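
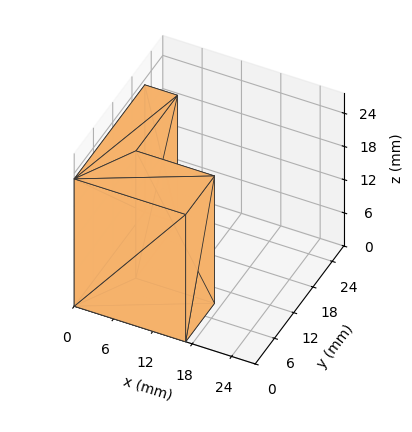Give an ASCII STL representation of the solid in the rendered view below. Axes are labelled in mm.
Reading the render: the shape is an L-shaped prism: outer 17 × 22 mm, arm thicknesses ≈ 9 mm (horizontal) and 5 mm (vertical), extruded 23 mm in z (dimensions read to the nearest mm from the axis ticks). For the STL, each face is triangulated and given an outward normal.

solid part
  facet normal 0.0000 0.0000 -1.0000
    outer loop
      vertex 17.0 9.0 0.0
      vertex 17.0 0.0 0.0
      vertex 0.0 0.0 0.0
    endloop
  endfacet
  facet normal 0.0000 0.0000 -1.0000
    outer loop
      vertex 5.0 9.0 0.0
      vertex 17.0 9.0 0.0
      vertex 0.0 0.0 0.0
    endloop
  endfacet
  facet normal 0.0000 0.0000 -1.0000
    outer loop
      vertex 5.0 22.0 0.0
      vertex 5.0 9.0 0.0
      vertex 0.0 0.0 0.0
    endloop
  endfacet
  facet normal 0.0000 0.0000 -1.0000
    outer loop
      vertex 0.0 22.0 0.0
      vertex 5.0 22.0 0.0
      vertex 0.0 0.0 0.0
    endloop
  endfacet
  facet normal 0.0000 0.0000 1.0000
    outer loop
      vertex 0.0 0.0 23.0
      vertex 17.0 0.0 23.0
      vertex 17.0 9.0 23.0
    endloop
  endfacet
  facet normal 0.0000 0.0000 1.0000
    outer loop
      vertex 0.0 0.0 23.0
      vertex 17.0 9.0 23.0
      vertex 5.0 9.0 23.0
    endloop
  endfacet
  facet normal 0.0000 0.0000 1.0000
    outer loop
      vertex 0.0 0.0 23.0
      vertex 5.0 9.0 23.0
      vertex 5.0 22.0 23.0
    endloop
  endfacet
  facet normal 0.0000 0.0000 1.0000
    outer loop
      vertex 0.0 0.0 23.0
      vertex 5.0 22.0 23.0
      vertex 0.0 22.0 23.0
    endloop
  endfacet
  facet normal 0.0000 -1.0000 0.0000
    outer loop
      vertex 0.0 0.0 0.0
      vertex 17.0 0.0 0.0
      vertex 17.0 0.0 23.0
    endloop
  endfacet
  facet normal 0.0000 -1.0000 0.0000
    outer loop
      vertex 0.0 0.0 0.0
      vertex 17.0 0.0 23.0
      vertex 0.0 0.0 23.0
    endloop
  endfacet
  facet normal 1.0000 0.0000 0.0000
    outer loop
      vertex 17.0 0.0 0.0
      vertex 17.0 9.0 0.0
      vertex 17.0 9.0 23.0
    endloop
  endfacet
  facet normal 1.0000 0.0000 0.0000
    outer loop
      vertex 17.0 0.0 0.0
      vertex 17.0 9.0 23.0
      vertex 17.0 0.0 23.0
    endloop
  endfacet
  facet normal 0.0000 1.0000 0.0000
    outer loop
      vertex 17.0 9.0 0.0
      vertex 5.0 9.0 0.0
      vertex 5.0 9.0 23.0
    endloop
  endfacet
  facet normal 0.0000 1.0000 0.0000
    outer loop
      vertex 17.0 9.0 0.0
      vertex 5.0 9.0 23.0
      vertex 17.0 9.0 23.0
    endloop
  endfacet
  facet normal 1.0000 0.0000 0.0000
    outer loop
      vertex 5.0 9.0 0.0
      vertex 5.0 22.0 0.0
      vertex 5.0 22.0 23.0
    endloop
  endfacet
  facet normal 1.0000 0.0000 0.0000
    outer loop
      vertex 5.0 9.0 0.0
      vertex 5.0 22.0 23.0
      vertex 5.0 9.0 23.0
    endloop
  endfacet
  facet normal 0.0000 1.0000 0.0000
    outer loop
      vertex 5.0 22.0 0.0
      vertex 0.0 22.0 0.0
      vertex 0.0 22.0 23.0
    endloop
  endfacet
  facet normal 0.0000 1.0000 0.0000
    outer loop
      vertex 5.0 22.0 0.0
      vertex 0.0 22.0 23.0
      vertex 5.0 22.0 23.0
    endloop
  endfacet
  facet normal -1.0000 0.0000 0.0000
    outer loop
      vertex 0.0 22.0 0.0
      vertex 0.0 0.0 0.0
      vertex 0.0 0.0 23.0
    endloop
  endfacet
  facet normal -1.0000 0.0000 0.0000
    outer loop
      vertex 0.0 22.0 0.0
      vertex 0.0 0.0 23.0
      vertex 0.0 22.0 23.0
    endloop
  endfacet
endsolid part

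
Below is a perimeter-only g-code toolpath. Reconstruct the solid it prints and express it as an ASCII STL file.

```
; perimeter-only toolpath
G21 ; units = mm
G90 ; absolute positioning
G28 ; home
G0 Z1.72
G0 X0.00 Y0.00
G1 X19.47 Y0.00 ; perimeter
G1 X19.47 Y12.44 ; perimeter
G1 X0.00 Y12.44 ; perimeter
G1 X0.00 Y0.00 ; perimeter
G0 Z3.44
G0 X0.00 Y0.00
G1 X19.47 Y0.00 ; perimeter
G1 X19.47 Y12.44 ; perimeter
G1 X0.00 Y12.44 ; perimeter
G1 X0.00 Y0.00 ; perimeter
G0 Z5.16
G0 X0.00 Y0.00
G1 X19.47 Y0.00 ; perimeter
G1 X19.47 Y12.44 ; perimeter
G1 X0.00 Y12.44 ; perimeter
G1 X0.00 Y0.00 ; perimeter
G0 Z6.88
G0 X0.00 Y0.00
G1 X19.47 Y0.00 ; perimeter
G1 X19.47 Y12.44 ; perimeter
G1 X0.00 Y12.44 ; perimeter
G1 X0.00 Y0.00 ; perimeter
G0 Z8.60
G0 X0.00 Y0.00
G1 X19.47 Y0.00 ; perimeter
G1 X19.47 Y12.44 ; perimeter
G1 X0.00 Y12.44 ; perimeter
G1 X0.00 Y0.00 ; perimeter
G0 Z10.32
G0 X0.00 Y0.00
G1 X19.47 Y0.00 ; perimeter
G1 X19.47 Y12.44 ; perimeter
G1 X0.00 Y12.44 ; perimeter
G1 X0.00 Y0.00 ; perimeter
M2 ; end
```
solid part
  facet normal 0.0000 0.0000 -1.0000
    outer loop
      vertex 19.47 12.44 0.00
      vertex 19.47 0.00 0.00
      vertex 0.00 0.00 0.00
    endloop
  endfacet
  facet normal 0.0000 0.0000 -1.0000
    outer loop
      vertex 0.00 12.44 0.00
      vertex 19.47 12.44 0.00
      vertex 0.00 0.00 0.00
    endloop
  endfacet
  facet normal 0.0000 0.0000 1.0000
    outer loop
      vertex 0.00 0.00 10.32
      vertex 19.47 0.00 10.32
      vertex 19.47 12.44 10.32
    endloop
  endfacet
  facet normal 0.0000 0.0000 1.0000
    outer loop
      vertex 0.00 0.00 10.32
      vertex 19.47 12.44 10.32
      vertex 0.00 12.44 10.32
    endloop
  endfacet
  facet normal 0.0000 -1.0000 0.0000
    outer loop
      vertex 0.00 0.00 0.00
      vertex 19.47 0.00 0.00
      vertex 19.47 0.00 10.32
    endloop
  endfacet
  facet normal 0.0000 -1.0000 0.0000
    outer loop
      vertex 0.00 0.00 0.00
      vertex 19.47 0.00 10.32
      vertex 0.00 0.00 10.32
    endloop
  endfacet
  facet normal 0.0000 1.0000 0.0000
    outer loop
      vertex 19.47 12.44 10.32
      vertex 19.47 12.44 0.00
      vertex 0.00 12.44 0.00
    endloop
  endfacet
  facet normal 0.0000 1.0000 0.0000
    outer loop
      vertex 0.00 12.44 10.32
      vertex 19.47 12.44 10.32
      vertex 0.00 12.44 0.00
    endloop
  endfacet
  facet normal -1.0000 0.0000 0.0000
    outer loop
      vertex 0.00 12.44 10.32
      vertex 0.00 12.44 0.00
      vertex 0.00 0.00 0.00
    endloop
  endfacet
  facet normal -1.0000 0.0000 0.0000
    outer loop
      vertex 0.00 0.00 10.32
      vertex 0.00 12.44 10.32
      vertex 0.00 0.00 0.00
    endloop
  endfacet
  facet normal 1.0000 0.0000 0.0000
    outer loop
      vertex 19.47 0.00 0.00
      vertex 19.47 12.44 0.00
      vertex 19.47 12.44 10.32
    endloop
  endfacet
  facet normal 1.0000 0.0000 0.0000
    outer loop
      vertex 19.47 0.00 0.00
      vertex 19.47 12.44 10.32
      vertex 19.47 0.00 10.32
    endloop
  endfacet
endsolid part

The G0 Z moves step by Δz≈1.72 mm. Every layer's G1 loop is the same polygon, so the solid is a straight extrusion of it from z=0 to z≈10.3. Closing with flat bottom and top caps and triangulating gives 12 facets — a rectangular box, roughly 19.5 × 12.4 mm footprint and 10.3 mm tall.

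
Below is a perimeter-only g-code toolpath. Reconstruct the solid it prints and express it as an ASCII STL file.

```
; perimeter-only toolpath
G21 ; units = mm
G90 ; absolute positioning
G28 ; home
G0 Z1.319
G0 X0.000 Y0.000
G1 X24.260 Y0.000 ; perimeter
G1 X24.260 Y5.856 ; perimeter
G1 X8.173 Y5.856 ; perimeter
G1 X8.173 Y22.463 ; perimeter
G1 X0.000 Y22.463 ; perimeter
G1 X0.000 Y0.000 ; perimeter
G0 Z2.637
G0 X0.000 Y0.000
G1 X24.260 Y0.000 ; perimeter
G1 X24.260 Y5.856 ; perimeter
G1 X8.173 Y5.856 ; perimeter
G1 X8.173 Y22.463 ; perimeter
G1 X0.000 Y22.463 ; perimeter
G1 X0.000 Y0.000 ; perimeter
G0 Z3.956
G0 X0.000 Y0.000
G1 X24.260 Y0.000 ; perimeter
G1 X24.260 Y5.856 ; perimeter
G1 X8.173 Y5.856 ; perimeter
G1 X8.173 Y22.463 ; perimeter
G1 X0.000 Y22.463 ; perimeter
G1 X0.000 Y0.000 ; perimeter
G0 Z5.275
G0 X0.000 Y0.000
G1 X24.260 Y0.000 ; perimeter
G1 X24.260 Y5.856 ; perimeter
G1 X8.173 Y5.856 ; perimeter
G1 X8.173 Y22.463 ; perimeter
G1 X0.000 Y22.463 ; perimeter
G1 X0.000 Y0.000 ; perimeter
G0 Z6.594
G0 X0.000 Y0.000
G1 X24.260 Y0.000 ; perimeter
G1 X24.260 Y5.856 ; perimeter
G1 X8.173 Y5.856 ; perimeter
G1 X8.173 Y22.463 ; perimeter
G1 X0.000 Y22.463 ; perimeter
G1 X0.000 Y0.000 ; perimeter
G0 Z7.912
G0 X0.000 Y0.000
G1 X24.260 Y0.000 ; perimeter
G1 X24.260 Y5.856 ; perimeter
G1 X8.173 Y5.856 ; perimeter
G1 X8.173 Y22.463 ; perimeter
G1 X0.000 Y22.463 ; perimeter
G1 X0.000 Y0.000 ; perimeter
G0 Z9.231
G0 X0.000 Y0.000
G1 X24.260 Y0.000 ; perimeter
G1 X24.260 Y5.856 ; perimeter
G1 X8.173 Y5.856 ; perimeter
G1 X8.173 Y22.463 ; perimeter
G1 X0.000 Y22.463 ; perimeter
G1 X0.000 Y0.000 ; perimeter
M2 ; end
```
solid part
  facet normal 0.0000 0.0000 -1.0000
    outer loop
      vertex 24.260 5.856 0.000
      vertex 24.260 0.000 0.000
      vertex 0.000 0.000 0.000
    endloop
  endfacet
  facet normal 0.0000 0.0000 -1.0000
    outer loop
      vertex 8.173 5.856 0.000
      vertex 24.260 5.856 0.000
      vertex 0.000 0.000 0.000
    endloop
  endfacet
  facet normal 0.0000 0.0000 -1.0000
    outer loop
      vertex 8.173 22.463 0.000
      vertex 8.173 5.856 0.000
      vertex 0.000 0.000 0.000
    endloop
  endfacet
  facet normal 0.0000 0.0000 -1.0000
    outer loop
      vertex 0.000 22.463 0.000
      vertex 8.173 22.463 0.000
      vertex 0.000 0.000 0.000
    endloop
  endfacet
  facet normal 0.0000 0.0000 1.0000
    outer loop
      vertex 0.000 0.000 9.231
      vertex 24.260 0.000 9.231
      vertex 24.260 5.856 9.231
    endloop
  endfacet
  facet normal 0.0000 0.0000 1.0000
    outer loop
      vertex 0.000 0.000 9.231
      vertex 24.260 5.856 9.231
      vertex 8.173 5.856 9.231
    endloop
  endfacet
  facet normal 0.0000 0.0000 1.0000
    outer loop
      vertex 0.000 0.000 9.231
      vertex 8.173 5.856 9.231
      vertex 8.173 22.463 9.231
    endloop
  endfacet
  facet normal 0.0000 0.0000 1.0000
    outer loop
      vertex 0.000 0.000 9.231
      vertex 8.173 22.463 9.231
      vertex 0.000 22.463 9.231
    endloop
  endfacet
  facet normal 0.0000 -1.0000 0.0000
    outer loop
      vertex 0.000 0.000 0.000
      vertex 24.260 0.000 0.000
      vertex 24.260 0.000 9.231
    endloop
  endfacet
  facet normal 0.0000 -1.0000 0.0000
    outer loop
      vertex 0.000 0.000 0.000
      vertex 24.260 0.000 9.231
      vertex 0.000 0.000 9.231
    endloop
  endfacet
  facet normal 1.0000 0.0000 0.0000
    outer loop
      vertex 24.260 0.000 0.000
      vertex 24.260 5.856 0.000
      vertex 24.260 5.856 9.231
    endloop
  endfacet
  facet normal 1.0000 0.0000 0.0000
    outer loop
      vertex 24.260 0.000 0.000
      vertex 24.260 5.856 9.231
      vertex 24.260 0.000 9.231
    endloop
  endfacet
  facet normal 0.0000 1.0000 0.0000
    outer loop
      vertex 24.260 5.856 0.000
      vertex 8.173 5.856 0.000
      vertex 8.173 5.856 9.231
    endloop
  endfacet
  facet normal 0.0000 1.0000 0.0000
    outer loop
      vertex 24.260 5.856 0.000
      vertex 8.173 5.856 9.231
      vertex 24.260 5.856 9.231
    endloop
  endfacet
  facet normal 1.0000 0.0000 0.0000
    outer loop
      vertex 8.173 5.856 0.000
      vertex 8.173 22.463 0.000
      vertex 8.173 22.463 9.231
    endloop
  endfacet
  facet normal 1.0000 0.0000 0.0000
    outer loop
      vertex 8.173 5.856 0.000
      vertex 8.173 22.463 9.231
      vertex 8.173 5.856 9.231
    endloop
  endfacet
  facet normal 0.0000 1.0000 0.0000
    outer loop
      vertex 8.173 22.463 0.000
      vertex 0.000 22.463 0.000
      vertex 0.000 22.463 9.231
    endloop
  endfacet
  facet normal 0.0000 1.0000 0.0000
    outer loop
      vertex 8.173 22.463 0.000
      vertex 0.000 22.463 9.231
      vertex 8.173 22.463 9.231
    endloop
  endfacet
  facet normal -1.0000 0.0000 0.0000
    outer loop
      vertex 0.000 22.463 0.000
      vertex 0.000 0.000 0.000
      vertex 0.000 0.000 9.231
    endloop
  endfacet
  facet normal -1.0000 0.0000 0.0000
    outer loop
      vertex 0.000 22.463 0.000
      vertex 0.000 0.000 9.231
      vertex 0.000 22.463 9.231
    endloop
  endfacet
endsolid part

The G0 Z moves step by Δz≈1.319 mm. Every layer's G1 loop is the same polygon, so the solid is a straight extrusion of it from z=0 to z≈9.23. Closing with flat bottom and top caps and triangulating gives 20 facets — an L-shaped prism: outer 24.3 × 22.5 mm, arm thicknesses ≈ 5.86 mm (horizontal) and 8.17 mm (vertical), extruded 9.23 mm in z.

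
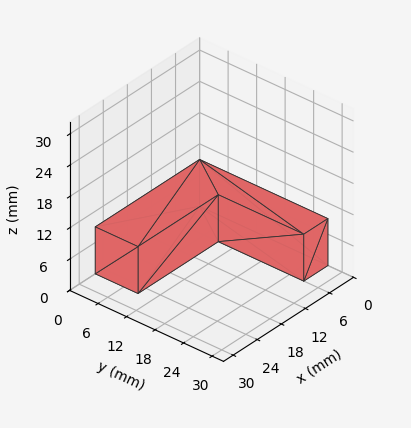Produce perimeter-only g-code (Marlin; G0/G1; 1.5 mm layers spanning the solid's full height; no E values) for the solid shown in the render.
Reading the render: the shape is an L-shaped prism: outer 26 × 27 mm, arm thicknesses ≈ 9 mm (horizontal) and 6 mm (vertical), extruded 9 mm in z (dimensions read to the nearest mm from the axis ticks). For the g-code, the solid's height is divided into equal slices at the stated Δz and each level perimeter traced with G1 moves after a G0 lift.

; perimeter-only toolpath
G21 ; units = mm
G90 ; absolute positioning
G28 ; home
; layer 1
G0 Z1.5
G0 X0.0 Y0.0
G1 X26.0 Y0.0
G1 X26.0 Y9.0
G1 X6.0 Y9.0
G1 X6.0 Y27.0
G1 X0.0 Y27.0
G1 X0.0 Y0.0
; layer 2
G0 Z3.0
G0 X0.0 Y0.0
G1 X26.0 Y0.0
G1 X26.0 Y9.0
G1 X6.0 Y9.0
G1 X6.0 Y27.0
G1 X0.0 Y27.0
G1 X0.0 Y0.0
; layer 3
G0 Z4.5
G0 X0.0 Y0.0
G1 X26.0 Y0.0
G1 X26.0 Y9.0
G1 X6.0 Y9.0
G1 X6.0 Y27.0
G1 X0.0 Y27.0
G1 X0.0 Y0.0
; layer 4
G0 Z6.0
G0 X0.0 Y0.0
G1 X26.0 Y0.0
G1 X26.0 Y9.0
G1 X6.0 Y9.0
G1 X6.0 Y27.0
G1 X0.0 Y27.0
G1 X0.0 Y0.0
; layer 5
G0 Z7.5
G0 X0.0 Y0.0
G1 X26.0 Y0.0
G1 X26.0 Y9.0
G1 X6.0 Y9.0
G1 X6.0 Y27.0
G1 X0.0 Y27.0
G1 X0.0 Y0.0
; layer 6
G0 Z9.0
G0 X0.0 Y0.0
G1 X26.0 Y0.0
G1 X26.0 Y9.0
G1 X6.0 Y9.0
G1 X6.0 Y27.0
G1 X0.0 Y27.0
G1 X0.0 Y0.0
M2 ; end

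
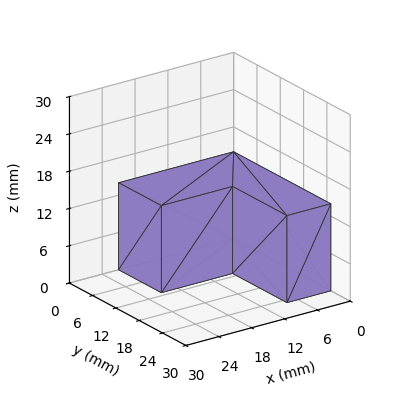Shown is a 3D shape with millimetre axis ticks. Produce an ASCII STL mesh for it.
Reading the render: the shape is an L-shaped prism: outer 21 × 25 mm, arm thicknesses ≈ 11 mm (horizontal) and 8 mm (vertical), extruded 14 mm in z (dimensions read to the nearest mm from the axis ticks). For the STL, each face is triangulated and given an outward normal.

solid part
  facet normal 0.0000 0.0000 -1.0000
    outer loop
      vertex 21.00 11.00 0.00
      vertex 21.00 0.00 0.00
      vertex 0.00 0.00 0.00
    endloop
  endfacet
  facet normal 0.0000 0.0000 -1.0000
    outer loop
      vertex 8.00 11.00 0.00
      vertex 21.00 11.00 0.00
      vertex 0.00 0.00 0.00
    endloop
  endfacet
  facet normal 0.0000 0.0000 -1.0000
    outer loop
      vertex 8.00 25.00 0.00
      vertex 8.00 11.00 0.00
      vertex 0.00 0.00 0.00
    endloop
  endfacet
  facet normal 0.0000 0.0000 -1.0000
    outer loop
      vertex 0.00 25.00 0.00
      vertex 8.00 25.00 0.00
      vertex 0.00 0.00 0.00
    endloop
  endfacet
  facet normal 0.0000 0.0000 1.0000
    outer loop
      vertex 0.00 0.00 14.00
      vertex 21.00 0.00 14.00
      vertex 21.00 11.00 14.00
    endloop
  endfacet
  facet normal 0.0000 0.0000 1.0000
    outer loop
      vertex 0.00 0.00 14.00
      vertex 21.00 11.00 14.00
      vertex 8.00 11.00 14.00
    endloop
  endfacet
  facet normal 0.0000 0.0000 1.0000
    outer loop
      vertex 0.00 0.00 14.00
      vertex 8.00 11.00 14.00
      vertex 8.00 25.00 14.00
    endloop
  endfacet
  facet normal 0.0000 0.0000 1.0000
    outer loop
      vertex 0.00 0.00 14.00
      vertex 8.00 25.00 14.00
      vertex 0.00 25.00 14.00
    endloop
  endfacet
  facet normal 0.0000 -1.0000 0.0000
    outer loop
      vertex 0.00 0.00 0.00
      vertex 21.00 0.00 0.00
      vertex 21.00 0.00 14.00
    endloop
  endfacet
  facet normal 0.0000 -1.0000 0.0000
    outer loop
      vertex 0.00 0.00 0.00
      vertex 21.00 0.00 14.00
      vertex 0.00 0.00 14.00
    endloop
  endfacet
  facet normal 1.0000 0.0000 0.0000
    outer loop
      vertex 21.00 0.00 0.00
      vertex 21.00 11.00 0.00
      vertex 21.00 11.00 14.00
    endloop
  endfacet
  facet normal 1.0000 0.0000 0.0000
    outer loop
      vertex 21.00 0.00 0.00
      vertex 21.00 11.00 14.00
      vertex 21.00 0.00 14.00
    endloop
  endfacet
  facet normal 0.0000 1.0000 0.0000
    outer loop
      vertex 21.00 11.00 0.00
      vertex 8.00 11.00 0.00
      vertex 8.00 11.00 14.00
    endloop
  endfacet
  facet normal 0.0000 1.0000 0.0000
    outer loop
      vertex 21.00 11.00 0.00
      vertex 8.00 11.00 14.00
      vertex 21.00 11.00 14.00
    endloop
  endfacet
  facet normal 1.0000 0.0000 0.0000
    outer loop
      vertex 8.00 11.00 0.00
      vertex 8.00 25.00 0.00
      vertex 8.00 25.00 14.00
    endloop
  endfacet
  facet normal 1.0000 0.0000 0.0000
    outer loop
      vertex 8.00 11.00 0.00
      vertex 8.00 25.00 14.00
      vertex 8.00 11.00 14.00
    endloop
  endfacet
  facet normal 0.0000 1.0000 0.0000
    outer loop
      vertex 8.00 25.00 0.00
      vertex 0.00 25.00 0.00
      vertex 0.00 25.00 14.00
    endloop
  endfacet
  facet normal 0.0000 1.0000 0.0000
    outer loop
      vertex 8.00 25.00 0.00
      vertex 0.00 25.00 14.00
      vertex 8.00 25.00 14.00
    endloop
  endfacet
  facet normal -1.0000 0.0000 0.0000
    outer loop
      vertex 0.00 25.00 0.00
      vertex 0.00 0.00 0.00
      vertex 0.00 0.00 14.00
    endloop
  endfacet
  facet normal -1.0000 0.0000 0.0000
    outer loop
      vertex 0.00 25.00 0.00
      vertex 0.00 0.00 14.00
      vertex 0.00 25.00 14.00
    endloop
  endfacet
endsolid part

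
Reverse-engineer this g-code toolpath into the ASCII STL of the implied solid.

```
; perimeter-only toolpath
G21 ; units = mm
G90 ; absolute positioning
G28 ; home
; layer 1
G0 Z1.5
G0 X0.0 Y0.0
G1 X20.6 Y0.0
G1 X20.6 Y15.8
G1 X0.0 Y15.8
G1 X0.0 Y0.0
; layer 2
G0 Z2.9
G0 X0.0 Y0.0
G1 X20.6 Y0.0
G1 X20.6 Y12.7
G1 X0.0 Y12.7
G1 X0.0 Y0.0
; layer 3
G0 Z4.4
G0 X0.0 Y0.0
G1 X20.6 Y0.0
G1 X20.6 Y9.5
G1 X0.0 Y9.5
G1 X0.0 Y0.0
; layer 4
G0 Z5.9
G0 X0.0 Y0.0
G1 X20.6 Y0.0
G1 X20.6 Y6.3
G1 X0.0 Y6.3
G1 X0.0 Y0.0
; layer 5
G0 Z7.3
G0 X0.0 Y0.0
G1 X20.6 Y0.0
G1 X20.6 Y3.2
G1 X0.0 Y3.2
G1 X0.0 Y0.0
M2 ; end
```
solid part
  facet normal 0.0000 0.0000 -1.0000
    outer loop
      vertex 20.6 19.0 0.0
      vertex 20.6 0.0 0.0
      vertex 0.0 0.0 0.0
    endloop
  endfacet
  facet normal 0.0000 0.0000 -1.0000
    outer loop
      vertex 0.0 19.0 0.0
      vertex 20.6 19.0 0.0
      vertex 0.0 0.0 0.0
    endloop
  endfacet
  facet normal 0.0000 -1.0000 0.0000
    outer loop
      vertex 0.0 0.0 0.0
      vertex 20.6 0.0 0.0
      vertex 20.6 0.0 8.8
    endloop
  endfacet
  facet normal 0.0000 -1.0000 0.0000
    outer loop
      vertex 0.0 0.0 0.0
      vertex 20.6 0.0 8.8
      vertex 0.0 0.0 8.8
    endloop
  endfacet
  facet normal 0.0000 0.4203 0.9074
    outer loop
      vertex 0.0 0.0 8.8
      vertex 20.6 0.0 8.8
      vertex 20.6 19.0 0.0
    endloop
  endfacet
  facet normal 0.0000 0.4203 0.9074
    outer loop
      vertex 0.0 0.0 8.8
      vertex 20.6 19.0 0.0
      vertex 0.0 19.0 0.0
    endloop
  endfacet
  facet normal -1.0000 0.0000 0.0000
    outer loop
      vertex 0.0 0.0 8.8
      vertex 0.0 19.0 0.0
      vertex 0.0 0.0 0.0
    endloop
  endfacet
  facet normal 1.0000 0.0000 0.0000
    outer loop
      vertex 20.6 0.0 0.0
      vertex 20.6 19.0 0.0
      vertex 20.6 0.0 8.8
    endloop
  endfacet
endsolid part

The G0 Z moves step by Δz≈1.5 mm. The G1 loops shrink linearly with z, so the solid tapers from its base footprint up to z≈8.8. Closing with a flat bottom cap and the tapered top and triangulating gives 8 facets — a wedge (ramp): 20.6 × 19 mm base, rising to 8.8 mm along the y=0 edge and sloping linearly to z=0 at y=19.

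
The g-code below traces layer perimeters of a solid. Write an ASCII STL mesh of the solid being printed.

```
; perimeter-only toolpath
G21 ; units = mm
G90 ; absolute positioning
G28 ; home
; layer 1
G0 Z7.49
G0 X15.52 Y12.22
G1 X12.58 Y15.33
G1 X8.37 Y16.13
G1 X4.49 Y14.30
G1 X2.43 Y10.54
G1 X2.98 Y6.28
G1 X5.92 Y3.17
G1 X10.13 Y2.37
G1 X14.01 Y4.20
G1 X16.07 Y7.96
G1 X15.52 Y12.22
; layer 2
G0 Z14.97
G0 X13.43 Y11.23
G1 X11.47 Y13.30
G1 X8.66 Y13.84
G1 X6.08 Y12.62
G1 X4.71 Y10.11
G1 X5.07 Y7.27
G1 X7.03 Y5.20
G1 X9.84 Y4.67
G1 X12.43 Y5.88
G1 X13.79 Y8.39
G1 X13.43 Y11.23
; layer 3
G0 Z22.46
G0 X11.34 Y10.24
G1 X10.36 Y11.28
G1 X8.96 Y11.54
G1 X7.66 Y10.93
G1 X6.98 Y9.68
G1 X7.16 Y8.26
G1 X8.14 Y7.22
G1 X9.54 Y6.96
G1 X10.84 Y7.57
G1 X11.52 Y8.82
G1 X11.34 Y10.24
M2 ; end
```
solid part
  facet normal 0.0000 0.0000 -1.0000
    outer loop
      vertex 8.07 18.42 0.00
      vertex 13.69 17.36 0.00
      vertex 17.61 13.21 0.00
    endloop
  endfacet
  facet normal 0.0000 0.0000 -1.0000
    outer loop
      vertex 2.90 15.98 0.00
      vertex 8.07 18.42 0.00
      vertex 17.61 13.21 0.00
    endloop
  endfacet
  facet normal 0.0000 0.0000 -1.0000
    outer loop
      vertex 0.16 10.97 0.00
      vertex 2.90 15.98 0.00
      vertex 17.61 13.21 0.00
    endloop
  endfacet
  facet normal 0.0000 0.0000 -1.0000
    outer loop
      vertex 0.89 5.29 0.00
      vertex 0.16 10.97 0.00
      vertex 17.61 13.21 0.00
    endloop
  endfacet
  facet normal 0.0000 0.0000 -1.0000
    outer loop
      vertex 4.81 1.14 0.00
      vertex 0.89 5.29 0.00
      vertex 17.61 13.21 0.00
    endloop
  endfacet
  facet normal 0.0000 0.0000 -1.0000
    outer loop
      vertex 10.43 0.08 0.00
      vertex 4.81 1.14 0.00
      vertex 17.61 13.21 0.00
    endloop
  endfacet
  facet normal 0.0000 0.0000 -1.0000
    outer loop
      vertex 15.60 2.52 0.00
      vertex 10.43 0.08 0.00
      vertex 17.61 13.21 0.00
    endloop
  endfacet
  facet normal 0.0000 0.0000 -1.0000
    outer loop
      vertex 18.34 7.53 0.00
      vertex 15.60 2.52 0.00
      vertex 17.61 13.21 0.00
    endloop
  endfacet
  facet normal 0.6975 0.6588 0.2818
    outer loop
      vertex 17.61 13.21 0.00
      vertex 13.69 17.36 0.00
      vertex 9.25 9.25 29.95
    endloop
  endfacet
  facet normal 0.1778 0.9429 0.2817
    outer loop
      vertex 13.69 17.36 0.00
      vertex 8.07 18.42 0.00
      vertex 9.25 9.25 29.95
    endloop
  endfacet
  facet normal -0.4095 0.8677 0.2818
    outer loop
      vertex 8.07 18.42 0.00
      vertex 2.90 15.98 0.00
      vertex 9.25 9.25 29.95
    endloop
  endfacet
  facet normal -0.8418 0.4604 0.2819
    outer loop
      vertex 2.90 15.98 0.00
      vertex 0.16 10.97 0.00
      vertex 9.25 9.25 29.95
    endloop
  endfacet
  facet normal -0.9516 -0.1223 0.2818
    outer loop
      vertex 0.16 10.97 0.00
      vertex 0.89 5.29 0.00
      vertex 9.25 9.25 29.95
    endloop
  endfacet
  facet normal -0.6975 -0.6588 0.2818
    outer loop
      vertex 0.89 5.29 0.00
      vertex 4.81 1.14 0.00
      vertex 9.25 9.25 29.95
    endloop
  endfacet
  facet normal -0.1778 -0.9429 0.2817
    outer loop
      vertex 4.81 1.14 0.00
      vertex 10.43 0.08 0.00
      vertex 9.25 9.25 29.95
    endloop
  endfacet
  facet normal 0.4095 -0.8677 0.2818
    outer loop
      vertex 10.43 0.08 0.00
      vertex 15.60 2.52 0.00
      vertex 9.25 9.25 29.95
    endloop
  endfacet
  facet normal 0.8418 -0.4604 0.2819
    outer loop
      vertex 15.60 2.52 0.00
      vertex 18.34 7.53 0.00
      vertex 9.25 9.25 29.95
    endloop
  endfacet
  facet normal 0.9516 0.1223 0.2818
    outer loop
      vertex 18.34 7.53 0.00
      vertex 17.61 13.21 0.00
      vertex 9.25 9.25 29.95
    endloop
  endfacet
endsolid part

The G0 Z moves step by Δz≈7.49 mm. The G1 loops shrink linearly with z, so the solid tapers from its base footprint up to z≈29.9. Closing with a flat bottom cap and the tapered top and triangulating gives 18 facets — a regular 10-sided pyramid, base circumscribed radius ≈ 9.25 mm, apex at z ≈ 29.9 mm.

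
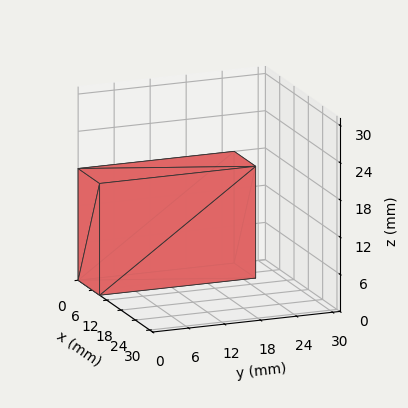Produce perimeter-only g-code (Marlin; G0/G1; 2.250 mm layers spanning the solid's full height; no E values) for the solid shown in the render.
Reading the render: the shape is a rectangular box, roughly 9 × 26 mm footprint and 18 mm tall (dimensions read to the nearest mm from the axis ticks). For the g-code, the solid's height is divided into equal slices at the stated Δz and each level perimeter traced with G1 moves after a G0 lift.

; perimeter-only toolpath
G21 ; units = mm
G90 ; absolute positioning
G28 ; home
; layer 1
G0 Z2.250
G0 X0.000 Y0.000
G1 X9.000 Y0.000
G1 X9.000 Y26.000
G1 X0.000 Y26.000
G1 X0.000 Y0.000
; layer 2
G0 Z4.500
G0 X0.000 Y0.000
G1 X9.000 Y0.000
G1 X9.000 Y26.000
G1 X0.000 Y26.000
G1 X0.000 Y0.000
; layer 3
G0 Z6.750
G0 X0.000 Y0.000
G1 X9.000 Y0.000
G1 X9.000 Y26.000
G1 X0.000 Y26.000
G1 X0.000 Y0.000
; layer 4
G0 Z9.000
G0 X0.000 Y0.000
G1 X9.000 Y0.000
G1 X9.000 Y26.000
G1 X0.000 Y26.000
G1 X0.000 Y0.000
; layer 5
G0 Z11.250
G0 X0.000 Y0.000
G1 X9.000 Y0.000
G1 X9.000 Y26.000
G1 X0.000 Y26.000
G1 X0.000 Y0.000
; layer 6
G0 Z13.500
G0 X0.000 Y0.000
G1 X9.000 Y0.000
G1 X9.000 Y26.000
G1 X0.000 Y26.000
G1 X0.000 Y0.000
; layer 7
G0 Z15.750
G0 X0.000 Y0.000
G1 X9.000 Y0.000
G1 X9.000 Y26.000
G1 X0.000 Y26.000
G1 X0.000 Y0.000
; layer 8
G0 Z18.000
G0 X0.000 Y0.000
G1 X9.000 Y0.000
G1 X9.000 Y26.000
G1 X0.000 Y26.000
G1 X0.000 Y0.000
M2 ; end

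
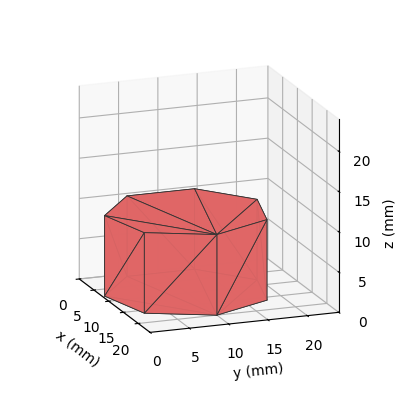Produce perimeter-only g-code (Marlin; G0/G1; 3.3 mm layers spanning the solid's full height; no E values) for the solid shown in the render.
Reading the render: the shape is a regular 7-sided prism (a cylinder approximated with 7 flat sides), circumscribed radius ≈ 10 mm, height ≈ 10 mm (dimensions read to the nearest mm from the axis ticks). For the g-code, the solid's height is divided into equal slices at the stated Δz and each level perimeter traced with G1 moves after a G0 lift.

; perimeter-only toolpath
G21 ; units = mm
G90 ; absolute positioning
G28 ; home
; layer 1
G0 Z3.3
G0 X20.0 Y10.0
G1 X16.2 Y17.8
G1 X7.8 Y19.7
G1 X1.0 Y14.3
G1 X1.0 Y5.7
G1 X7.8 Y0.3
G1 X16.2 Y2.2
G1 X20.0 Y10.0
; layer 2
G0 Z6.7
G0 X20.0 Y10.0
G1 X16.2 Y17.8
G1 X7.8 Y19.7
G1 X1.0 Y14.3
G1 X1.0 Y5.7
G1 X7.8 Y0.3
G1 X16.2 Y2.2
G1 X20.0 Y10.0
; layer 3
G0 Z10.0
G0 X20.0 Y10.0
G1 X16.2 Y17.8
G1 X7.8 Y19.7
G1 X1.0 Y14.3
G1 X1.0 Y5.7
G1 X7.8 Y0.3
G1 X16.2 Y2.2
G1 X20.0 Y10.0
M2 ; end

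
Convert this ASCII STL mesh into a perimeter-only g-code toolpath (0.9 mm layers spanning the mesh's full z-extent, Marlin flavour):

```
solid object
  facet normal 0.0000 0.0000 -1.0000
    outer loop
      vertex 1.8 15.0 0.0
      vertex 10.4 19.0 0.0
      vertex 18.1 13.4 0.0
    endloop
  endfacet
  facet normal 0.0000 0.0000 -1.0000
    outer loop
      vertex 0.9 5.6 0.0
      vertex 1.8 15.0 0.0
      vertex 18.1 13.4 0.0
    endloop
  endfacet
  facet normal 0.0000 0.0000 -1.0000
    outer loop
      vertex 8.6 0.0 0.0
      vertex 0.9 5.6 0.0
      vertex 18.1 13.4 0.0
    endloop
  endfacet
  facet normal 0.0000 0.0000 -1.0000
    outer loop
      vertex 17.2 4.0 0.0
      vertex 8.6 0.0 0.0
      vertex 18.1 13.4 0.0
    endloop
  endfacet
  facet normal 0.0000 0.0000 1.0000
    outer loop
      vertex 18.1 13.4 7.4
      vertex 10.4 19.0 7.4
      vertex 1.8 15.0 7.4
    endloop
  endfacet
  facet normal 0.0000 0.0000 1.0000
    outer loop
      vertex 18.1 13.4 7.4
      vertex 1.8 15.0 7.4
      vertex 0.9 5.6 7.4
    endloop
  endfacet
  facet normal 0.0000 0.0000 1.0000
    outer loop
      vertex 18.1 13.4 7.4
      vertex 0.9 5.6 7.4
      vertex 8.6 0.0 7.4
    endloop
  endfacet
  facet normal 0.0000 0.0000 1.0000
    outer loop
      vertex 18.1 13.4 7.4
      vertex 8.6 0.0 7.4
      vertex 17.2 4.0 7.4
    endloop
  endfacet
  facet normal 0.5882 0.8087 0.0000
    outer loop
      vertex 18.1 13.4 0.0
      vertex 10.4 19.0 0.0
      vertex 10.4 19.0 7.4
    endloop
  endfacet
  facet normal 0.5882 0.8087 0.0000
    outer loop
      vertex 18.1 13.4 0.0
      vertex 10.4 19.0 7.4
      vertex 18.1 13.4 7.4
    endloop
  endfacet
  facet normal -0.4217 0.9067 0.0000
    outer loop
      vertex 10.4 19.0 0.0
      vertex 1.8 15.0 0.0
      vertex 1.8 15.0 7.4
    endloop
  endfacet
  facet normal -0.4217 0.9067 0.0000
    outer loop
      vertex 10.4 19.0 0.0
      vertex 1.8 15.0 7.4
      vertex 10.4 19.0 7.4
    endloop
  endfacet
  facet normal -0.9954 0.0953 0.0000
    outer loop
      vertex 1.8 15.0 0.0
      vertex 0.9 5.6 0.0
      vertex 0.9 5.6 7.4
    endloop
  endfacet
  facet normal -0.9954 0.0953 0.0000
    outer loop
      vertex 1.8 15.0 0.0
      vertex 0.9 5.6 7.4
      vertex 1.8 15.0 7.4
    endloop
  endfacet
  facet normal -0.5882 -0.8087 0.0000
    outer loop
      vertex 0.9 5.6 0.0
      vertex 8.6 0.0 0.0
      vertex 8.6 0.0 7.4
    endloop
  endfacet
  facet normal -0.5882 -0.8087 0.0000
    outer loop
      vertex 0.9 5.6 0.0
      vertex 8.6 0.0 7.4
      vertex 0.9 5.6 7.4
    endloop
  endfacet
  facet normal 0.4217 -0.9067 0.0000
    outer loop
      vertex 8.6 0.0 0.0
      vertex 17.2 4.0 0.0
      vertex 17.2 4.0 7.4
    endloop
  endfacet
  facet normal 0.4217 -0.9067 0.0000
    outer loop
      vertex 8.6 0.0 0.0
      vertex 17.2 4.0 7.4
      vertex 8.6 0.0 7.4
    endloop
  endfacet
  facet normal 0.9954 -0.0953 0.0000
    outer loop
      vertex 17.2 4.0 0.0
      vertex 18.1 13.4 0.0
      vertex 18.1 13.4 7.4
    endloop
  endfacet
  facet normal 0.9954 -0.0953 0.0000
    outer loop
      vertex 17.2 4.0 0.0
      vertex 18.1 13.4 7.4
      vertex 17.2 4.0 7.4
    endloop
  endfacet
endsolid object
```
; perimeter-only toolpath
G21 ; units = mm
G90 ; absolute positioning
G28 ; home
; layer 1
G0 Z0.9
G0 X18.1 Y13.4
G1 X10.4 Y19.0
G1 X1.8 Y15.0
G1 X0.9 Y5.6
G1 X8.6 Y0.0
G1 X17.2 Y4.0
G1 X18.1 Y13.4
; layer 2
G0 Z1.9
G0 X18.1 Y13.4
G1 X10.4 Y19.0
G1 X1.8 Y15.0
G1 X0.9 Y5.6
G1 X8.6 Y0.0
G1 X17.2 Y4.0
G1 X18.1 Y13.4
; layer 3
G0 Z2.8
G0 X18.1 Y13.4
G1 X10.4 Y19.0
G1 X1.8 Y15.0
G1 X0.9 Y5.6
G1 X8.6 Y0.0
G1 X17.2 Y4.0
G1 X18.1 Y13.4
; layer 4
G0 Z3.7
G0 X18.1 Y13.4
G1 X10.4 Y19.0
G1 X1.8 Y15.0
G1 X0.9 Y5.6
G1 X8.6 Y0.0
G1 X17.2 Y4.0
G1 X18.1 Y13.4
; layer 5
G0 Z4.6
G0 X18.1 Y13.4
G1 X10.4 Y19.0
G1 X1.8 Y15.0
G1 X0.9 Y5.6
G1 X8.6 Y0.0
G1 X17.2 Y4.0
G1 X18.1 Y13.4
; layer 6
G0 Z5.6
G0 X18.1 Y13.4
G1 X10.4 Y19.0
G1 X1.8 Y15.0
G1 X0.9 Y5.6
G1 X8.6 Y0.0
G1 X17.2 Y4.0
G1 X18.1 Y13.4
; layer 7
G0 Z6.5
G0 X18.1 Y13.4
G1 X10.4 Y19.0
G1 X1.8 Y15.0
G1 X0.9 Y5.6
G1 X8.6 Y0.0
G1 X17.2 Y4.0
G1 X18.1 Y13.4
; layer 8
G0 Z7.4
G0 X18.1 Y13.4
G1 X10.4 Y19.0
G1 X1.8 Y15.0
G1 X0.9 Y5.6
G1 X8.6 Y0.0
G1 X17.2 Y4.0
G1 X18.1 Y13.4
M2 ; end

The solid is a regular 6-sided prism (a cylinder approximated with 6 flat sides), circumscribed radius ≈ 9.5 mm, height ≈ 7.4 mm. Slicing at Δz = 0.9 mm — 8 equal slices spanning the solid's height, so layer i sits at z = i·h/8 — gives 8 non-empty perimeters. Each is a 6-segment closed polygon; G0 lifts to the layer z and rapids to the start vertex, then G1 traces the edges.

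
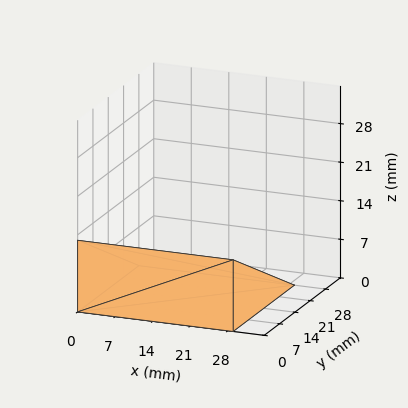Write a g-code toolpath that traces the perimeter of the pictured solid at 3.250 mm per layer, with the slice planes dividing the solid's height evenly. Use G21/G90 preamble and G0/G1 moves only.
Reading the render: the shape is a wedge (ramp): 29 × 28 mm base, rising to 13 mm along the y=0 edge and sloping linearly to z=0 at y=28 (dimensions read to the nearest mm from the axis ticks). For the g-code, the solid's height is divided into equal slices at the stated Δz and each level perimeter traced with G1 moves after a G0 lift.

; perimeter-only toolpath
G21 ; units = mm
G90 ; absolute positioning
G28 ; home
; layer 1
G0 Z3.250
G0 X0.000 Y0.000
G1 X29.000 Y0.000
G1 X29.000 Y21.000
G1 X0.000 Y21.000
G1 X0.000 Y0.000
; layer 2
G0 Z6.500
G0 X0.000 Y0.000
G1 X29.000 Y0.000
G1 X29.000 Y14.000
G1 X0.000 Y14.000
G1 X0.000 Y0.000
; layer 3
G0 Z9.750
G0 X0.000 Y0.000
G1 X29.000 Y0.000
G1 X29.000 Y7.000
G1 X0.000 Y7.000
G1 X0.000 Y0.000
M2 ; end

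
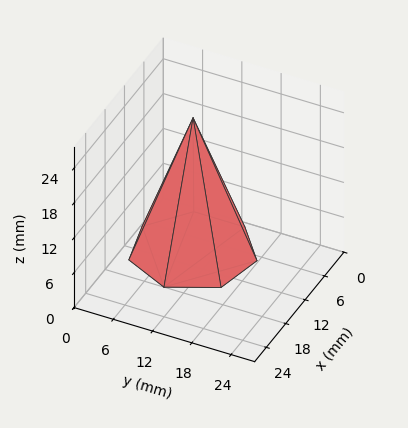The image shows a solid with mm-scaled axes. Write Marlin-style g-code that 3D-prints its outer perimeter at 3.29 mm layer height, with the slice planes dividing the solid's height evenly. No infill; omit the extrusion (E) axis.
Reading the render: the shape is a regular 7-sided pyramid, base circumscribed radius ≈ 9 mm, apex at z ≈ 23 mm (dimensions read to the nearest mm from the axis ticks). For the g-code, the solid's height is divided into equal slices at the stated Δz and each level perimeter traced with G1 moves after a G0 lift.

; perimeter-only toolpath
G21 ; units = mm
G90 ; absolute positioning
G28 ; home
; layer 1
G0 Z3.29
G0 X16.71 Y9.00
G1 X13.81 Y15.03
G1 X7.29 Y16.52
G1 X2.05 Y12.34
G1 X2.05 Y5.66
G1 X7.29 Y1.48
G1 X13.81 Y2.97
G1 X16.71 Y9.00
; layer 2
G0 Z6.57
G0 X15.43 Y9.00
G1 X13.01 Y14.03
G1 X7.57 Y15.26
G1 X3.21 Y11.79
G1 X3.21 Y6.21
G1 X7.57 Y2.74
G1 X13.01 Y3.97
G1 X15.43 Y9.00
; layer 3
G0 Z9.86
G0 X14.14 Y9.00
G1 X12.21 Y13.02
G1 X7.86 Y14.01
G1 X4.37 Y11.23
G1 X4.37 Y6.77
G1 X7.86 Y3.99
G1 X12.21 Y4.98
G1 X14.14 Y9.00
; layer 4
G0 Z13.14
G0 X12.86 Y9.00
G1 X11.40 Y12.02
G1 X8.14 Y12.76
G1 X5.52 Y10.67
G1 X5.52 Y7.33
G1 X8.14 Y5.24
G1 X11.40 Y5.98
G1 X12.86 Y9.00
; layer 5
G0 Z16.43
G0 X11.57 Y9.00
G1 X10.60 Y11.01
G1 X8.43 Y11.51
G1 X6.68 Y10.11
G1 X6.68 Y7.89
G1 X8.43 Y6.49
G1 X10.60 Y6.99
G1 X11.57 Y9.00
; layer 6
G0 Z19.71
G0 X10.29 Y9.00
G1 X9.80 Y10.01
G1 X8.71 Y10.25
G1 X7.84 Y9.56
G1 X7.84 Y8.44
G1 X8.71 Y7.75
G1 X9.80 Y7.99
G1 X10.29 Y9.00
M2 ; end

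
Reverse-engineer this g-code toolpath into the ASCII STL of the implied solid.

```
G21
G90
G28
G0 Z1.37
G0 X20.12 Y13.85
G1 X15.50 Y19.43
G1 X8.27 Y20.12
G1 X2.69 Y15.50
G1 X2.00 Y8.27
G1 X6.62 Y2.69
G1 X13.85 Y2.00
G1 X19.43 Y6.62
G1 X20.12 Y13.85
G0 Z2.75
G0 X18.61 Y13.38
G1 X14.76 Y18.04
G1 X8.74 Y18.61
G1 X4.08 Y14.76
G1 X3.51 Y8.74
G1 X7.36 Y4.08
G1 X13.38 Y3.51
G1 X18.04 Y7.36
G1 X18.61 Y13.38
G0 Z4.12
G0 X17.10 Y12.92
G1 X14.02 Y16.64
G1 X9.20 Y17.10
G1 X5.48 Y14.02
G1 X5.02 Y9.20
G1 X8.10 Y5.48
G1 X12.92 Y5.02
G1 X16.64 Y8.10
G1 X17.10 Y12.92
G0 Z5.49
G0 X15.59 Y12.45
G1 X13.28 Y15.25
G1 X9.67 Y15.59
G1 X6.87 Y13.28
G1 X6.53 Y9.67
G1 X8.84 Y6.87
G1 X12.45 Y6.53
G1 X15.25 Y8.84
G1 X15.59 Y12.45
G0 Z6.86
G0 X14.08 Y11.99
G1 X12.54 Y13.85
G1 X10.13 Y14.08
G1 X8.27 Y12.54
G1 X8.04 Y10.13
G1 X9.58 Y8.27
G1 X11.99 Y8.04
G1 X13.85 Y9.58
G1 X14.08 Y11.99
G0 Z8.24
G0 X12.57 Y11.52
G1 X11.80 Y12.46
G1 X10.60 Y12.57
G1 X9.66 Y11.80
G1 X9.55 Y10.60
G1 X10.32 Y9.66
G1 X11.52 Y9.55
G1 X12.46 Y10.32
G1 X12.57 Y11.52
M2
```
solid part
  facet normal 0.0000 0.0000 -1.0000
    outer loop
      vertex 7.81 21.63 0.00
      vertex 16.24 20.83 0.00
      vertex 21.63 14.31 0.00
    endloop
  endfacet
  facet normal 0.0000 0.0000 -1.0000
    outer loop
      vertex 1.29 16.24 0.00
      vertex 7.81 21.63 0.00
      vertex 21.63 14.31 0.00
    endloop
  endfacet
  facet normal 0.0000 0.0000 -1.0000
    outer loop
      vertex 0.49 7.81 0.00
      vertex 1.29 16.24 0.00
      vertex 21.63 14.31 0.00
    endloop
  endfacet
  facet normal 0.0000 0.0000 -1.0000
    outer loop
      vertex 5.88 1.29 0.00
      vertex 0.49 7.81 0.00
      vertex 21.63 14.31 0.00
    endloop
  endfacet
  facet normal 0.0000 0.0000 -1.0000
    outer loop
      vertex 14.31 0.49 0.00
      vertex 5.88 1.29 0.00
      vertex 21.63 14.31 0.00
    endloop
  endfacet
  facet normal 0.0000 0.0000 -1.0000
    outer loop
      vertex 20.83 5.88 0.00
      vertex 14.31 0.49 0.00
      vertex 21.63 14.31 0.00
    endloop
  endfacet
  facet normal 0.5280 0.4365 0.7284
    outer loop
      vertex 21.63 14.31 0.00
      vertex 16.24 20.83 0.00
      vertex 11.06 11.06 9.61
    endloop
  endfacet
  facet normal 0.0647 0.6821 0.7284
    outer loop
      vertex 16.24 20.83 0.00
      vertex 7.81 21.63 0.00
      vertex 11.06 11.06 9.61
    endloop
  endfacet
  facet normal -0.4365 0.5280 0.7284
    outer loop
      vertex 7.81 21.63 0.00
      vertex 1.29 16.24 0.00
      vertex 11.06 11.06 9.61
    endloop
  endfacet
  facet normal -0.6821 0.0647 0.7284
    outer loop
      vertex 1.29 16.24 0.00
      vertex 0.49 7.81 0.00
      vertex 11.06 11.06 9.61
    endloop
  endfacet
  facet normal -0.5280 -0.4365 0.7284
    outer loop
      vertex 0.49 7.81 0.00
      vertex 5.88 1.29 0.00
      vertex 11.06 11.06 9.61
    endloop
  endfacet
  facet normal -0.0647 -0.6821 0.7284
    outer loop
      vertex 5.88 1.29 0.00
      vertex 14.31 0.49 0.00
      vertex 11.06 11.06 9.61
    endloop
  endfacet
  facet normal 0.4365 -0.5280 0.7284
    outer loop
      vertex 14.31 0.49 0.00
      vertex 20.83 5.88 0.00
      vertex 11.06 11.06 9.61
    endloop
  endfacet
  facet normal 0.6821 -0.0647 0.7284
    outer loop
      vertex 20.83 5.88 0.00
      vertex 21.63 14.31 0.00
      vertex 11.06 11.06 9.61
    endloop
  endfacet
endsolid part

The G0 Z moves step by Δz≈1.37 mm. The G1 loops shrink linearly with z, so the solid tapers from its base footprint up to z≈9.61. Closing with a flat bottom cap and the tapered top and triangulating gives 14 facets — a regular 8-sided pyramid, base circumscribed radius ≈ 11.1 mm, apex at z ≈ 9.61 mm.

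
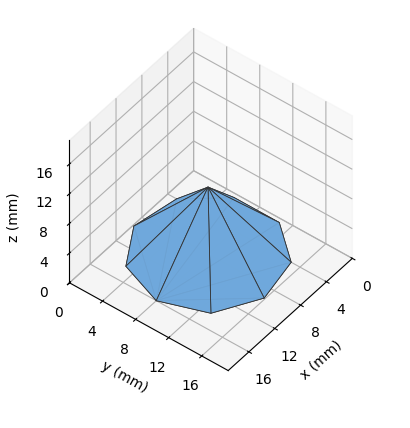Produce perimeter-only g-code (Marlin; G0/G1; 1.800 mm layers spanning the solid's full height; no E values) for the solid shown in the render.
Reading the render: the shape is a regular 9-sided pyramid, base circumscribed radius ≈ 8 mm, apex at z ≈ 9 mm (dimensions read to the nearest mm from the axis ticks). For the g-code, the solid's height is divided into equal slices at the stated Δz and each level perimeter traced with G1 moves after a G0 lift.

; perimeter-only toolpath
G21 ; units = mm
G90 ; absolute positioning
G28 ; home
; layer 1
G0 Z1.800
G0 X14.400 Y8.000
G1 X12.902 Y12.114
G1 X9.111 Y14.302
G1 X4.800 Y13.542
G1 X1.986 Y10.189
G1 X1.986 Y5.811
G1 X4.800 Y2.458
G1 X9.111 Y1.698
G1 X12.902 Y3.886
G1 X14.400 Y8.000
; layer 2
G0 Z3.600
G0 X12.800 Y8.000
G1 X11.677 Y11.085
G1 X8.833 Y12.727
G1 X5.600 Y12.157
G1 X3.489 Y9.642
G1 X3.489 Y6.358
G1 X5.600 Y3.843
G1 X8.833 Y3.273
G1 X11.677 Y4.915
G1 X12.800 Y8.000
; layer 3
G0 Z5.400
G0 X11.200 Y8.000
G1 X10.451 Y10.057
G1 X8.556 Y11.151
G1 X6.400 Y10.771
G1 X4.993 Y9.094
G1 X4.993 Y6.906
G1 X6.400 Y5.229
G1 X8.556 Y4.849
G1 X10.451 Y5.943
G1 X11.200 Y8.000
; layer 4
G0 Z7.200
G0 X9.600 Y8.000
G1 X9.226 Y9.028
G1 X8.278 Y9.576
G1 X7.200 Y9.386
G1 X6.496 Y8.547
G1 X6.496 Y7.453
G1 X7.200 Y6.614
G1 X8.278 Y6.424
G1 X9.226 Y6.972
G1 X9.600 Y8.000
M2 ; end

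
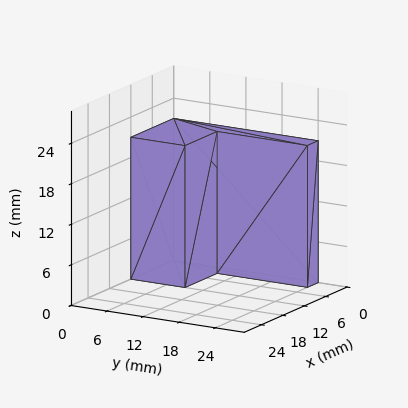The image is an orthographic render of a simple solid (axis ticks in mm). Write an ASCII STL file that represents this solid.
Reading the render: the shape is an L-shaped prism: outer 12 × 24 mm, arm thicknesses ≈ 9 mm (horizontal) and 3 mm (vertical), extruded 21 mm in z (dimensions read to the nearest mm from the axis ticks). For the STL, each face is triangulated and given an outward normal.

solid part
  facet normal 0.0000 0.0000 -1.0000
    outer loop
      vertex 12.0 9.0 0.0
      vertex 12.0 0.0 0.0
      vertex 0.0 0.0 0.0
    endloop
  endfacet
  facet normal 0.0000 0.0000 -1.0000
    outer loop
      vertex 3.0 9.0 0.0
      vertex 12.0 9.0 0.0
      vertex 0.0 0.0 0.0
    endloop
  endfacet
  facet normal 0.0000 0.0000 -1.0000
    outer loop
      vertex 3.0 24.0 0.0
      vertex 3.0 9.0 0.0
      vertex 0.0 0.0 0.0
    endloop
  endfacet
  facet normal 0.0000 0.0000 -1.0000
    outer loop
      vertex 0.0 24.0 0.0
      vertex 3.0 24.0 0.0
      vertex 0.0 0.0 0.0
    endloop
  endfacet
  facet normal 0.0000 0.0000 1.0000
    outer loop
      vertex 0.0 0.0 21.0
      vertex 12.0 0.0 21.0
      vertex 12.0 9.0 21.0
    endloop
  endfacet
  facet normal 0.0000 0.0000 1.0000
    outer loop
      vertex 0.0 0.0 21.0
      vertex 12.0 9.0 21.0
      vertex 3.0 9.0 21.0
    endloop
  endfacet
  facet normal 0.0000 0.0000 1.0000
    outer loop
      vertex 0.0 0.0 21.0
      vertex 3.0 9.0 21.0
      vertex 3.0 24.0 21.0
    endloop
  endfacet
  facet normal 0.0000 0.0000 1.0000
    outer loop
      vertex 0.0 0.0 21.0
      vertex 3.0 24.0 21.0
      vertex 0.0 24.0 21.0
    endloop
  endfacet
  facet normal 0.0000 -1.0000 0.0000
    outer loop
      vertex 0.0 0.0 0.0
      vertex 12.0 0.0 0.0
      vertex 12.0 0.0 21.0
    endloop
  endfacet
  facet normal 0.0000 -1.0000 0.0000
    outer loop
      vertex 0.0 0.0 0.0
      vertex 12.0 0.0 21.0
      vertex 0.0 0.0 21.0
    endloop
  endfacet
  facet normal 1.0000 0.0000 0.0000
    outer loop
      vertex 12.0 0.0 0.0
      vertex 12.0 9.0 0.0
      vertex 12.0 9.0 21.0
    endloop
  endfacet
  facet normal 1.0000 0.0000 0.0000
    outer loop
      vertex 12.0 0.0 0.0
      vertex 12.0 9.0 21.0
      vertex 12.0 0.0 21.0
    endloop
  endfacet
  facet normal 0.0000 1.0000 0.0000
    outer loop
      vertex 12.0 9.0 0.0
      vertex 3.0 9.0 0.0
      vertex 3.0 9.0 21.0
    endloop
  endfacet
  facet normal 0.0000 1.0000 0.0000
    outer loop
      vertex 12.0 9.0 0.0
      vertex 3.0 9.0 21.0
      vertex 12.0 9.0 21.0
    endloop
  endfacet
  facet normal 1.0000 0.0000 0.0000
    outer loop
      vertex 3.0 9.0 0.0
      vertex 3.0 24.0 0.0
      vertex 3.0 24.0 21.0
    endloop
  endfacet
  facet normal 1.0000 0.0000 0.0000
    outer loop
      vertex 3.0 9.0 0.0
      vertex 3.0 24.0 21.0
      vertex 3.0 9.0 21.0
    endloop
  endfacet
  facet normal 0.0000 1.0000 0.0000
    outer loop
      vertex 3.0 24.0 0.0
      vertex 0.0 24.0 0.0
      vertex 0.0 24.0 21.0
    endloop
  endfacet
  facet normal 0.0000 1.0000 0.0000
    outer loop
      vertex 3.0 24.0 0.0
      vertex 0.0 24.0 21.0
      vertex 3.0 24.0 21.0
    endloop
  endfacet
  facet normal -1.0000 0.0000 0.0000
    outer loop
      vertex 0.0 24.0 0.0
      vertex 0.0 0.0 0.0
      vertex 0.0 0.0 21.0
    endloop
  endfacet
  facet normal -1.0000 0.0000 0.0000
    outer loop
      vertex 0.0 24.0 0.0
      vertex 0.0 0.0 21.0
      vertex 0.0 24.0 21.0
    endloop
  endfacet
endsolid part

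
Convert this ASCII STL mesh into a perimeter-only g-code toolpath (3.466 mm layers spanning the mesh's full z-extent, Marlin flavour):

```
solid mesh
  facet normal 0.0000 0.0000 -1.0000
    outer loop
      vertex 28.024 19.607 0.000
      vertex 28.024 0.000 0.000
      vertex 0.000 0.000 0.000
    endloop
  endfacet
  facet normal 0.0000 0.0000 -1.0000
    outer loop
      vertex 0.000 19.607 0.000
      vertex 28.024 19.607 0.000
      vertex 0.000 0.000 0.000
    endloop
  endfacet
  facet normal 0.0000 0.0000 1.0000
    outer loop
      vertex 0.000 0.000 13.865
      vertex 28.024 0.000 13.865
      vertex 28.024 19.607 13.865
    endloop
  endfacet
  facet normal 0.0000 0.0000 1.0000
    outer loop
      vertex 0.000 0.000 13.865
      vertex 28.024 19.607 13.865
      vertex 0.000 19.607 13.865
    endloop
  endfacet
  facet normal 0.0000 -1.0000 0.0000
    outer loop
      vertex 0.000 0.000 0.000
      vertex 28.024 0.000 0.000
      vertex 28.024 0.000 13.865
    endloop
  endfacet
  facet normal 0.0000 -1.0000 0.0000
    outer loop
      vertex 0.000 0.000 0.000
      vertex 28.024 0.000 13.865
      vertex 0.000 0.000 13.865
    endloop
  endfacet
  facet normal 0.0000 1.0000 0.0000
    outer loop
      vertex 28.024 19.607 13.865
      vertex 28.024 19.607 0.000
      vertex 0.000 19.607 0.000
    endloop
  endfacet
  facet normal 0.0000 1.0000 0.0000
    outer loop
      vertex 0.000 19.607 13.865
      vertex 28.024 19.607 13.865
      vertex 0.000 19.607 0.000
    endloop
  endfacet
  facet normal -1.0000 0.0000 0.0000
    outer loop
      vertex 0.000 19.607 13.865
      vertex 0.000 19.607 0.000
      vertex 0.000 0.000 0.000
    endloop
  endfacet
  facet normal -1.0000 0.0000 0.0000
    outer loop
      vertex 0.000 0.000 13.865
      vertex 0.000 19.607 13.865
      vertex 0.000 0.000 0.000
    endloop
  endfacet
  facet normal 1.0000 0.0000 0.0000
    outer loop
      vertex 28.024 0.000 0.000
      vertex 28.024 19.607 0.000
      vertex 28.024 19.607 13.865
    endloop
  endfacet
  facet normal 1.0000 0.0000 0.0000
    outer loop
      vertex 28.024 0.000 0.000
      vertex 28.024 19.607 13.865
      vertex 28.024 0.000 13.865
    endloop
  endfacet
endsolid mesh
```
; perimeter-only toolpath
G21 ; units = mm
G90 ; absolute positioning
G28 ; home
; layer 1
G0 Z3.466
G0 X0.000 Y0.000
G1 X28.024 Y0.000
G1 X28.024 Y19.607
G1 X0.000 Y19.607
G1 X0.000 Y0.000
; layer 2
G0 Z6.933
G0 X0.000 Y0.000
G1 X28.024 Y0.000
G1 X28.024 Y19.607
G1 X0.000 Y19.607
G1 X0.000 Y0.000
; layer 3
G0 Z10.399
G0 X0.000 Y0.000
G1 X28.024 Y0.000
G1 X28.024 Y19.607
G1 X0.000 Y19.607
G1 X0.000 Y0.000
; layer 4
G0 Z13.865
G0 X0.000 Y0.000
G1 X28.024 Y0.000
G1 X28.024 Y19.607
G1 X0.000 Y19.607
G1 X0.000 Y0.000
M2 ; end

The solid is a rectangular box, roughly 28 × 19.6 mm footprint and 13.9 mm tall. Slicing at Δz = 3.466 mm — 4 equal slices spanning the solid's height, so layer i sits at z = i·h/4 — gives 4 non-empty perimeters. Each is a 4-segment closed polygon; G0 lifts to the layer z and rapids to the start vertex, then G1 traces the edges.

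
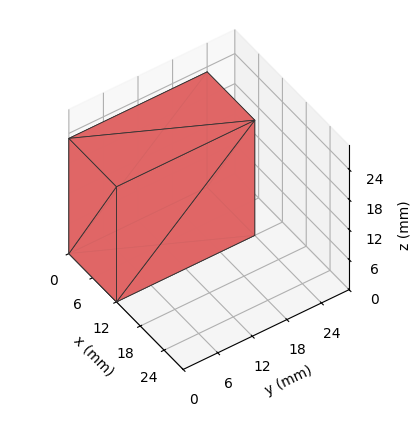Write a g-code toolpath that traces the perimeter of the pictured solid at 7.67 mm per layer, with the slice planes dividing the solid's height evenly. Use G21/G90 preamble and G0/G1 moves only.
Reading the render: the shape is a rectangular box, roughly 12 × 24 mm footprint and 23 mm tall (dimensions read to the nearest mm from the axis ticks). For the g-code, the solid's height is divided into equal slices at the stated Δz and each level perimeter traced with G1 moves after a G0 lift.

; perimeter-only toolpath
G21 ; units = mm
G90 ; absolute positioning
G28 ; home
; layer 1
G0 Z7.67
G0 X0.00 Y0.00
G1 X12.00 Y0.00
G1 X12.00 Y24.00
G1 X0.00 Y24.00
G1 X0.00 Y0.00
; layer 2
G0 Z15.33
G0 X0.00 Y0.00
G1 X12.00 Y0.00
G1 X12.00 Y24.00
G1 X0.00 Y24.00
G1 X0.00 Y0.00
; layer 3
G0 Z23.00
G0 X0.00 Y0.00
G1 X12.00 Y0.00
G1 X12.00 Y24.00
G1 X0.00 Y24.00
G1 X0.00 Y0.00
M2 ; end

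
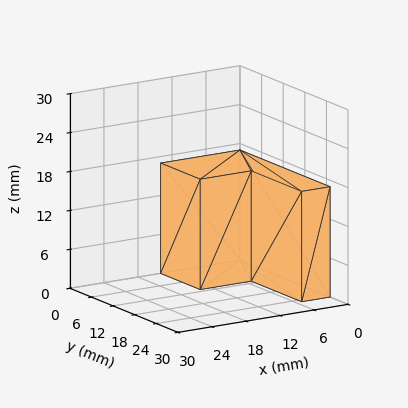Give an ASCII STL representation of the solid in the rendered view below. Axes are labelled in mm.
Reading the render: the shape is an L-shaped prism: outer 14 × 25 mm, arm thicknesses ≈ 11 mm (horizontal) and 5 mm (vertical), extruded 17 mm in z (dimensions read to the nearest mm from the axis ticks). For the STL, each face is triangulated and given an outward normal.

solid part
  facet normal 0.0000 0.0000 -1.0000
    outer loop
      vertex 14.000 11.000 0.000
      vertex 14.000 0.000 0.000
      vertex 0.000 0.000 0.000
    endloop
  endfacet
  facet normal 0.0000 0.0000 -1.0000
    outer loop
      vertex 5.000 11.000 0.000
      vertex 14.000 11.000 0.000
      vertex 0.000 0.000 0.000
    endloop
  endfacet
  facet normal 0.0000 0.0000 -1.0000
    outer loop
      vertex 5.000 25.000 0.000
      vertex 5.000 11.000 0.000
      vertex 0.000 0.000 0.000
    endloop
  endfacet
  facet normal 0.0000 0.0000 -1.0000
    outer loop
      vertex 0.000 25.000 0.000
      vertex 5.000 25.000 0.000
      vertex 0.000 0.000 0.000
    endloop
  endfacet
  facet normal 0.0000 0.0000 1.0000
    outer loop
      vertex 0.000 0.000 17.000
      vertex 14.000 0.000 17.000
      vertex 14.000 11.000 17.000
    endloop
  endfacet
  facet normal 0.0000 0.0000 1.0000
    outer loop
      vertex 0.000 0.000 17.000
      vertex 14.000 11.000 17.000
      vertex 5.000 11.000 17.000
    endloop
  endfacet
  facet normal 0.0000 0.0000 1.0000
    outer loop
      vertex 0.000 0.000 17.000
      vertex 5.000 11.000 17.000
      vertex 5.000 25.000 17.000
    endloop
  endfacet
  facet normal 0.0000 0.0000 1.0000
    outer loop
      vertex 0.000 0.000 17.000
      vertex 5.000 25.000 17.000
      vertex 0.000 25.000 17.000
    endloop
  endfacet
  facet normal 0.0000 -1.0000 0.0000
    outer loop
      vertex 0.000 0.000 0.000
      vertex 14.000 0.000 0.000
      vertex 14.000 0.000 17.000
    endloop
  endfacet
  facet normal 0.0000 -1.0000 0.0000
    outer loop
      vertex 0.000 0.000 0.000
      vertex 14.000 0.000 17.000
      vertex 0.000 0.000 17.000
    endloop
  endfacet
  facet normal 1.0000 0.0000 0.0000
    outer loop
      vertex 14.000 0.000 0.000
      vertex 14.000 11.000 0.000
      vertex 14.000 11.000 17.000
    endloop
  endfacet
  facet normal 1.0000 0.0000 0.0000
    outer loop
      vertex 14.000 0.000 0.000
      vertex 14.000 11.000 17.000
      vertex 14.000 0.000 17.000
    endloop
  endfacet
  facet normal 0.0000 1.0000 0.0000
    outer loop
      vertex 14.000 11.000 0.000
      vertex 5.000 11.000 0.000
      vertex 5.000 11.000 17.000
    endloop
  endfacet
  facet normal 0.0000 1.0000 0.0000
    outer loop
      vertex 14.000 11.000 0.000
      vertex 5.000 11.000 17.000
      vertex 14.000 11.000 17.000
    endloop
  endfacet
  facet normal 1.0000 0.0000 0.0000
    outer loop
      vertex 5.000 11.000 0.000
      vertex 5.000 25.000 0.000
      vertex 5.000 25.000 17.000
    endloop
  endfacet
  facet normal 1.0000 0.0000 0.0000
    outer loop
      vertex 5.000 11.000 0.000
      vertex 5.000 25.000 17.000
      vertex 5.000 11.000 17.000
    endloop
  endfacet
  facet normal 0.0000 1.0000 0.0000
    outer loop
      vertex 5.000 25.000 0.000
      vertex 0.000 25.000 0.000
      vertex 0.000 25.000 17.000
    endloop
  endfacet
  facet normal 0.0000 1.0000 0.0000
    outer loop
      vertex 5.000 25.000 0.000
      vertex 0.000 25.000 17.000
      vertex 5.000 25.000 17.000
    endloop
  endfacet
  facet normal -1.0000 0.0000 0.0000
    outer loop
      vertex 0.000 25.000 0.000
      vertex 0.000 0.000 0.000
      vertex 0.000 0.000 17.000
    endloop
  endfacet
  facet normal -1.0000 0.0000 0.0000
    outer loop
      vertex 0.000 25.000 0.000
      vertex 0.000 0.000 17.000
      vertex 0.000 25.000 17.000
    endloop
  endfacet
endsolid part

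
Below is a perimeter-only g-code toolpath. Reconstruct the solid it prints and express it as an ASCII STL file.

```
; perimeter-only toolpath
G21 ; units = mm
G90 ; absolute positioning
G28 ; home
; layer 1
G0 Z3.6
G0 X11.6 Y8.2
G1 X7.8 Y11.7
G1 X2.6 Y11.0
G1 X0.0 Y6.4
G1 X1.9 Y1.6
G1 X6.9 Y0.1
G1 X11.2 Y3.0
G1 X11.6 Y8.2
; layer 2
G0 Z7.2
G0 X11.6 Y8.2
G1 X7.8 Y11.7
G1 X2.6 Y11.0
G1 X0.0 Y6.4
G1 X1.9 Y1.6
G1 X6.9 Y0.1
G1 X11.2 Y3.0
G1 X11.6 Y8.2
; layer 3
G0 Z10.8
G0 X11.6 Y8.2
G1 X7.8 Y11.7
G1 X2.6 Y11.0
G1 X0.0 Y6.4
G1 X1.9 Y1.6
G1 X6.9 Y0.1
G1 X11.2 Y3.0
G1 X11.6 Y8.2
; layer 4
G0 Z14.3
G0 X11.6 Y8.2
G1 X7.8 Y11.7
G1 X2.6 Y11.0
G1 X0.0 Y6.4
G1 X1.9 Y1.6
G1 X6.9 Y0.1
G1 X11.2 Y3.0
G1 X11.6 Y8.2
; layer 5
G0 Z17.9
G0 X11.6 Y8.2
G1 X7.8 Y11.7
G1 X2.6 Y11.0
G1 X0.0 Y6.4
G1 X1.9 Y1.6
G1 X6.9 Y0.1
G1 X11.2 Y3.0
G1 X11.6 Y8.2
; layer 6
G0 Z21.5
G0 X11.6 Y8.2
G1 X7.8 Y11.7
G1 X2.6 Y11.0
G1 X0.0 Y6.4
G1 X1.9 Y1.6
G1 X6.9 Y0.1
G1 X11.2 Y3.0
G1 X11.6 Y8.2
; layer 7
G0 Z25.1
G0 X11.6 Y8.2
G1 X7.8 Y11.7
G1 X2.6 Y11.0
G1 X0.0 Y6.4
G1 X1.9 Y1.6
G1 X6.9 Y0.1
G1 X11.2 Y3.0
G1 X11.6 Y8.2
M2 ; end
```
solid part
  facet normal 0.0000 0.0000 -1.0000
    outer loop
      vertex 2.6 11.0 0.0
      vertex 7.8 11.7 0.0
      vertex 11.6 8.2 0.0
    endloop
  endfacet
  facet normal 0.0000 0.0000 -1.0000
    outer loop
      vertex 0.0 6.4 0.0
      vertex 2.6 11.0 0.0
      vertex 11.6 8.2 0.0
    endloop
  endfacet
  facet normal 0.0000 0.0000 -1.0000
    outer loop
      vertex 1.9 1.6 0.0
      vertex 0.0 6.4 0.0
      vertex 11.6 8.2 0.0
    endloop
  endfacet
  facet normal 0.0000 0.0000 -1.0000
    outer loop
      vertex 6.9 0.1 0.0
      vertex 1.9 1.6 0.0
      vertex 11.6 8.2 0.0
    endloop
  endfacet
  facet normal 0.0000 0.0000 -1.0000
    outer loop
      vertex 11.2 3.0 0.0
      vertex 6.9 0.1 0.0
      vertex 11.6 8.2 0.0
    endloop
  endfacet
  facet normal 0.0000 0.0000 1.0000
    outer loop
      vertex 11.6 8.2 25.1
      vertex 7.8 11.7 25.1
      vertex 2.6 11.0 25.1
    endloop
  endfacet
  facet normal 0.0000 0.0000 1.0000
    outer loop
      vertex 11.6 8.2 25.1
      vertex 2.6 11.0 25.1
      vertex 0.0 6.4 25.1
    endloop
  endfacet
  facet normal 0.0000 0.0000 1.0000
    outer loop
      vertex 11.6 8.2 25.1
      vertex 0.0 6.4 25.1
      vertex 1.9 1.6 25.1
    endloop
  endfacet
  facet normal 0.0000 0.0000 1.0000
    outer loop
      vertex 11.6 8.2 25.1
      vertex 1.9 1.6 25.1
      vertex 6.9 0.1 25.1
    endloop
  endfacet
  facet normal 0.0000 0.0000 1.0000
    outer loop
      vertex 11.6 8.2 25.1
      vertex 6.9 0.1 25.1
      vertex 11.2 3.0 25.1
    endloop
  endfacet
  facet normal 0.6775 0.7355 0.0000
    outer loop
      vertex 11.6 8.2 0.0
      vertex 7.8 11.7 0.0
      vertex 7.8 11.7 25.1
    endloop
  endfacet
  facet normal 0.6775 0.7355 0.0000
    outer loop
      vertex 11.6 8.2 0.0
      vertex 7.8 11.7 25.1
      vertex 11.6 8.2 25.1
    endloop
  endfacet
  facet normal -0.1334 0.9911 0.0000
    outer loop
      vertex 7.8 11.7 0.0
      vertex 2.6 11.0 0.0
      vertex 2.6 11.0 25.1
    endloop
  endfacet
  facet normal -0.1334 0.9911 0.0000
    outer loop
      vertex 7.8 11.7 0.0
      vertex 2.6 11.0 25.1
      vertex 7.8 11.7 25.1
    endloop
  endfacet
  facet normal -0.8706 0.4921 0.0000
    outer loop
      vertex 2.6 11.0 0.0
      vertex 0.0 6.4 0.0
      vertex 0.0 6.4 25.1
    endloop
  endfacet
  facet normal -0.8706 0.4921 0.0000
    outer loop
      vertex 2.6 11.0 0.0
      vertex 0.0 6.4 25.1
      vertex 2.6 11.0 25.1
    endloop
  endfacet
  facet normal -0.9298 -0.3680 0.0000
    outer loop
      vertex 0.0 6.4 0.0
      vertex 1.9 1.6 0.0
      vertex 1.9 1.6 25.1
    endloop
  endfacet
  facet normal -0.9298 -0.3680 0.0000
    outer loop
      vertex 0.0 6.4 0.0
      vertex 1.9 1.6 25.1
      vertex 0.0 6.4 25.1
    endloop
  endfacet
  facet normal -0.2873 -0.9578 0.0000
    outer loop
      vertex 1.9 1.6 0.0
      vertex 6.9 0.1 0.0
      vertex 6.9 0.1 25.1
    endloop
  endfacet
  facet normal -0.2873 -0.9578 0.0000
    outer loop
      vertex 1.9 1.6 0.0
      vertex 6.9 0.1 25.1
      vertex 1.9 1.6 25.1
    endloop
  endfacet
  facet normal 0.5591 -0.8291 0.0000
    outer loop
      vertex 6.9 0.1 0.0
      vertex 11.2 3.0 0.0
      vertex 11.2 3.0 25.1
    endloop
  endfacet
  facet normal 0.5591 -0.8291 0.0000
    outer loop
      vertex 6.9 0.1 0.0
      vertex 11.2 3.0 25.1
      vertex 6.9 0.1 25.1
    endloop
  endfacet
  facet normal 0.9971 -0.0767 0.0000
    outer loop
      vertex 11.2 3.0 0.0
      vertex 11.6 8.2 0.0
      vertex 11.6 8.2 25.1
    endloop
  endfacet
  facet normal 0.9971 -0.0767 0.0000
    outer loop
      vertex 11.2 3.0 0.0
      vertex 11.6 8.2 25.1
      vertex 11.2 3.0 25.1
    endloop
  endfacet
endsolid part

The G0 Z moves step by Δz≈3.6 mm. Every layer's G1 loop is the same polygon, so the solid is a straight extrusion of it from z=0 to z≈25.1. Closing with flat bottom and top caps and triangulating gives 24 facets — a regular 7-sided prism (a cylinder approximated with 7 flat sides), circumscribed radius ≈ 6 mm, height ≈ 25.1 mm.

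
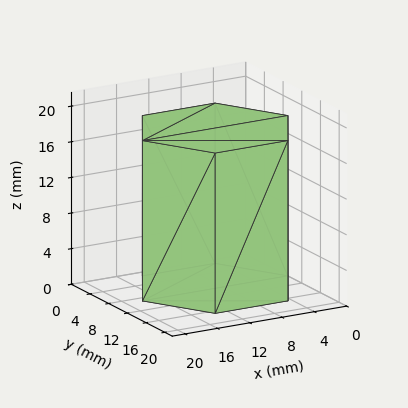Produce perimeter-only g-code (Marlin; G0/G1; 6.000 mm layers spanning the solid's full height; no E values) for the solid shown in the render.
Reading the render: the shape is a regular 6-sided prism (a cylinder approximated with 6 flat sides), circumscribed radius ≈ 9 mm, height ≈ 18 mm (dimensions read to the nearest mm from the axis ticks). For the g-code, the solid's height is divided into equal slices at the stated Δz and each level perimeter traced with G1 moves after a G0 lift.

; perimeter-only toolpath
G21 ; units = mm
G90 ; absolute positioning
G28 ; home
; layer 1
G0 Z6.000
G0 X18.000 Y9.000
G1 X13.500 Y16.794
G1 X4.500 Y16.794
G1 X0.000 Y9.000
G1 X4.500 Y1.206
G1 X13.500 Y1.206
G1 X18.000 Y9.000
; layer 2
G0 Z12.000
G0 X18.000 Y9.000
G1 X13.500 Y16.794
G1 X4.500 Y16.794
G1 X0.000 Y9.000
G1 X4.500 Y1.206
G1 X13.500 Y1.206
G1 X18.000 Y9.000
; layer 3
G0 Z18.000
G0 X18.000 Y9.000
G1 X13.500 Y16.794
G1 X4.500 Y16.794
G1 X0.000 Y9.000
G1 X4.500 Y1.206
G1 X13.500 Y1.206
G1 X18.000 Y9.000
M2 ; end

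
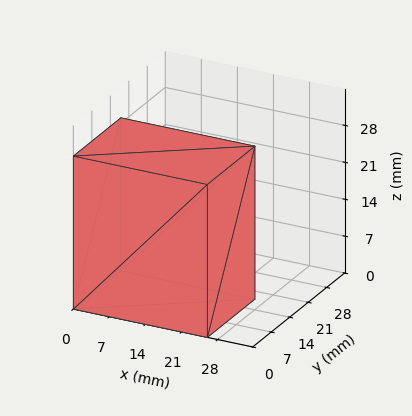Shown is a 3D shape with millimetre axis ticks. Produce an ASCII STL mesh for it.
Reading the render: the shape is a rectangular box, roughly 26 × 18 mm footprint and 29 mm tall (dimensions read to the nearest mm from the axis ticks). For the STL, each face is triangulated and given an outward normal.

solid part
  facet normal 0.0000 0.0000 -1.0000
    outer loop
      vertex 26.000 18.000 0.000
      vertex 26.000 0.000 0.000
      vertex 0.000 0.000 0.000
    endloop
  endfacet
  facet normal 0.0000 0.0000 -1.0000
    outer loop
      vertex 0.000 18.000 0.000
      vertex 26.000 18.000 0.000
      vertex 0.000 0.000 0.000
    endloop
  endfacet
  facet normal 0.0000 0.0000 1.0000
    outer loop
      vertex 0.000 0.000 29.000
      vertex 26.000 0.000 29.000
      vertex 26.000 18.000 29.000
    endloop
  endfacet
  facet normal 0.0000 0.0000 1.0000
    outer loop
      vertex 0.000 0.000 29.000
      vertex 26.000 18.000 29.000
      vertex 0.000 18.000 29.000
    endloop
  endfacet
  facet normal 0.0000 -1.0000 0.0000
    outer loop
      vertex 0.000 0.000 0.000
      vertex 26.000 0.000 0.000
      vertex 26.000 0.000 29.000
    endloop
  endfacet
  facet normal 0.0000 -1.0000 0.0000
    outer loop
      vertex 0.000 0.000 0.000
      vertex 26.000 0.000 29.000
      vertex 0.000 0.000 29.000
    endloop
  endfacet
  facet normal 0.0000 1.0000 0.0000
    outer loop
      vertex 26.000 18.000 29.000
      vertex 26.000 18.000 0.000
      vertex 0.000 18.000 0.000
    endloop
  endfacet
  facet normal 0.0000 1.0000 0.0000
    outer loop
      vertex 0.000 18.000 29.000
      vertex 26.000 18.000 29.000
      vertex 0.000 18.000 0.000
    endloop
  endfacet
  facet normal -1.0000 0.0000 0.0000
    outer loop
      vertex 0.000 18.000 29.000
      vertex 0.000 18.000 0.000
      vertex 0.000 0.000 0.000
    endloop
  endfacet
  facet normal -1.0000 0.0000 0.0000
    outer loop
      vertex 0.000 0.000 29.000
      vertex 0.000 18.000 29.000
      vertex 0.000 0.000 0.000
    endloop
  endfacet
  facet normal 1.0000 0.0000 0.0000
    outer loop
      vertex 26.000 0.000 0.000
      vertex 26.000 18.000 0.000
      vertex 26.000 18.000 29.000
    endloop
  endfacet
  facet normal 1.0000 0.0000 0.0000
    outer loop
      vertex 26.000 0.000 0.000
      vertex 26.000 18.000 29.000
      vertex 26.000 0.000 29.000
    endloop
  endfacet
endsolid part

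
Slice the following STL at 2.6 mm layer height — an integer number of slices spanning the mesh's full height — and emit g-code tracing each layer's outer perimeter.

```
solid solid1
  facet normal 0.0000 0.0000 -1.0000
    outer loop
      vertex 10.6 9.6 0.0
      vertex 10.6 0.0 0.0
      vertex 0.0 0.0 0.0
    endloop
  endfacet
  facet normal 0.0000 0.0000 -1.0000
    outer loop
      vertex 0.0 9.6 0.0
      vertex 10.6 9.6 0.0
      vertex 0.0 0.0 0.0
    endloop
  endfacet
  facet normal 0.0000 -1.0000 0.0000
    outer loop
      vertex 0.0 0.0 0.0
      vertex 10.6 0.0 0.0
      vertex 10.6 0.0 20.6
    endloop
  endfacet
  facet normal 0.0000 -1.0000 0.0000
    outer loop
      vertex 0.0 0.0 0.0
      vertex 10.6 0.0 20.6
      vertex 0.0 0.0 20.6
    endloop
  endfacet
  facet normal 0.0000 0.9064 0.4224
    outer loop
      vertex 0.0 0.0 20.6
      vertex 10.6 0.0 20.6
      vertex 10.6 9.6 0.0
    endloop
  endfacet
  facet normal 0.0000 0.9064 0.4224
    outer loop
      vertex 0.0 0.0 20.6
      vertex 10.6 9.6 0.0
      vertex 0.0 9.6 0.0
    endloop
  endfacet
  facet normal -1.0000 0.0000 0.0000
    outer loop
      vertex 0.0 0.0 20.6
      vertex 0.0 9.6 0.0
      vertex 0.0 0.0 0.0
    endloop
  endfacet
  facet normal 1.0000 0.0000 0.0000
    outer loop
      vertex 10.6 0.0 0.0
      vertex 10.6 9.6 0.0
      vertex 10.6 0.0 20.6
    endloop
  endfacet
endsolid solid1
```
; perimeter-only toolpath
G21 ; units = mm
G90 ; absolute positioning
G28 ; home
; layer 1
G0 Z2.6
G0 X0.0 Y0.0
G1 X10.6 Y0.0
G1 X10.6 Y8.4
G1 X0.0 Y8.4
G1 X0.0 Y0.0
; layer 2
G0 Z5.2
G0 X0.0 Y0.0
G1 X10.6 Y0.0
G1 X10.6 Y7.2
G1 X0.0 Y7.2
G1 X0.0 Y0.0
; layer 3
G0 Z7.7
G0 X0.0 Y0.0
G1 X10.6 Y0.0
G1 X10.6 Y6.0
G1 X0.0 Y6.0
G1 X0.0 Y0.0
; layer 4
G0 Z10.3
G0 X0.0 Y0.0
G1 X10.6 Y0.0
G1 X10.6 Y4.8
G1 X0.0 Y4.8
G1 X0.0 Y0.0
; layer 5
G0 Z12.9
G0 X0.0 Y0.0
G1 X10.6 Y0.0
G1 X10.6 Y3.6
G1 X0.0 Y3.6
G1 X0.0 Y0.0
; layer 6
G0 Z15.5
G0 X0.0 Y0.0
G1 X10.6 Y0.0
G1 X10.6 Y2.4
G1 X0.0 Y2.4
G1 X0.0 Y0.0
; layer 7
G0 Z18.0
G0 X0.0 Y0.0
G1 X10.6 Y0.0
G1 X10.6 Y1.2
G1 X0.0 Y1.2
G1 X0.0 Y0.0
M2 ; end

The solid is a wedge (ramp): 10.6 × 9.6 mm base, rising to 20.6 mm along the y=0 edge and sloping linearly to z=0 at y=9.6. Slicing at Δz = 2.6 mm — 8 equal slices spanning the solid's height, so layer i sits at z = i·h/8 — gives 7 non-empty perimeters. Each is a 4-segment closed polygon; G0 lifts to the layer z and rapids to the start vertex, then G1 traces the edges. The cross-section shrinks linearly with z (the slice at the apex is degenerate and omitted).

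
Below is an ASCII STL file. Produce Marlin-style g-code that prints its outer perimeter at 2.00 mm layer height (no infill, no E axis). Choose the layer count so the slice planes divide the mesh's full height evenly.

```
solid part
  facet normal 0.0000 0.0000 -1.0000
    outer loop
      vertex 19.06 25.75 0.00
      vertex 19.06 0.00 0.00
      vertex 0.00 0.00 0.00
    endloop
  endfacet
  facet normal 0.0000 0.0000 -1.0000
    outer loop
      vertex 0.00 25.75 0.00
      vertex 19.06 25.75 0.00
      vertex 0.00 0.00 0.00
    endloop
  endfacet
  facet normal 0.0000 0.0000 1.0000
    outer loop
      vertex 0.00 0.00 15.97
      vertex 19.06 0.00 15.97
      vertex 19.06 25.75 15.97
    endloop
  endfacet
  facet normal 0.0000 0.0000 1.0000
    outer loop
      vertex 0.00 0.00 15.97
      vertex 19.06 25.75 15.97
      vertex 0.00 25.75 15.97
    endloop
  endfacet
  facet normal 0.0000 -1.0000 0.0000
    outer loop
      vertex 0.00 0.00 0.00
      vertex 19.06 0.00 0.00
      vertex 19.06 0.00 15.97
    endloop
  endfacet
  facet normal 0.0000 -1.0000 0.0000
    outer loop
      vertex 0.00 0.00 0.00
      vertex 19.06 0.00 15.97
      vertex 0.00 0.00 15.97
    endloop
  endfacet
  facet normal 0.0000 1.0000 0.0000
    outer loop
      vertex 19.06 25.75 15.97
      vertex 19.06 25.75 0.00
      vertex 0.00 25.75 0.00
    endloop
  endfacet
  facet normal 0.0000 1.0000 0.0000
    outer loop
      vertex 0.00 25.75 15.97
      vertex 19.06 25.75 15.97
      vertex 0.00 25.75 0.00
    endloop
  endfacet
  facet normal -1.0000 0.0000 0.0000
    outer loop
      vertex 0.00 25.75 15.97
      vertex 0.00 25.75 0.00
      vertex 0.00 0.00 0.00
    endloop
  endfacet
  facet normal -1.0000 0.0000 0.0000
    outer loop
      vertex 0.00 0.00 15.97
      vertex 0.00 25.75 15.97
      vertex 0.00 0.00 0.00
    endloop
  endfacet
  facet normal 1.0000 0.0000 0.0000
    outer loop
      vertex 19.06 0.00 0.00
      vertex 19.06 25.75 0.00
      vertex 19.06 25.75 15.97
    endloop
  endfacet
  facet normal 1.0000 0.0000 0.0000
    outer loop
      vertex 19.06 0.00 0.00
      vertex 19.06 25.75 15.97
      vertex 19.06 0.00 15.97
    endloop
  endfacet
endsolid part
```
; perimeter-only toolpath
G21 ; units = mm
G90 ; absolute positioning
G28 ; home
; layer 1
G0 Z2.00
G0 X0.00 Y0.00
G1 X19.06 Y0.00
G1 X19.06 Y25.75
G1 X0.00 Y25.75
G1 X0.00 Y0.00
; layer 2
G0 Z3.99
G0 X0.00 Y0.00
G1 X19.06 Y0.00
G1 X19.06 Y25.75
G1 X0.00 Y25.75
G1 X0.00 Y0.00
; layer 3
G0 Z5.99
G0 X0.00 Y0.00
G1 X19.06 Y0.00
G1 X19.06 Y25.75
G1 X0.00 Y25.75
G1 X0.00 Y0.00
; layer 4
G0 Z7.99
G0 X0.00 Y0.00
G1 X19.06 Y0.00
G1 X19.06 Y25.75
G1 X0.00 Y25.75
G1 X0.00 Y0.00
; layer 5
G0 Z9.98
G0 X0.00 Y0.00
G1 X19.06 Y0.00
G1 X19.06 Y25.75
G1 X0.00 Y25.75
G1 X0.00 Y0.00
; layer 6
G0 Z11.98
G0 X0.00 Y0.00
G1 X19.06 Y0.00
G1 X19.06 Y25.75
G1 X0.00 Y25.75
G1 X0.00 Y0.00
; layer 7
G0 Z13.97
G0 X0.00 Y0.00
G1 X19.06 Y0.00
G1 X19.06 Y25.75
G1 X0.00 Y25.75
G1 X0.00 Y0.00
; layer 8
G0 Z15.97
G0 X0.00 Y0.00
G1 X19.06 Y0.00
G1 X19.06 Y25.75
G1 X0.00 Y25.75
G1 X0.00 Y0.00
M2 ; end

The solid is a rectangular box, roughly 19.1 × 25.8 mm footprint and 16 mm tall. Slicing at Δz = 2.00 mm — 8 equal slices spanning the solid's height, so layer i sits at z = i·h/8 — gives 8 non-empty perimeters. Each is a 4-segment closed polygon; G0 lifts to the layer z and rapids to the start vertex, then G1 traces the edges.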